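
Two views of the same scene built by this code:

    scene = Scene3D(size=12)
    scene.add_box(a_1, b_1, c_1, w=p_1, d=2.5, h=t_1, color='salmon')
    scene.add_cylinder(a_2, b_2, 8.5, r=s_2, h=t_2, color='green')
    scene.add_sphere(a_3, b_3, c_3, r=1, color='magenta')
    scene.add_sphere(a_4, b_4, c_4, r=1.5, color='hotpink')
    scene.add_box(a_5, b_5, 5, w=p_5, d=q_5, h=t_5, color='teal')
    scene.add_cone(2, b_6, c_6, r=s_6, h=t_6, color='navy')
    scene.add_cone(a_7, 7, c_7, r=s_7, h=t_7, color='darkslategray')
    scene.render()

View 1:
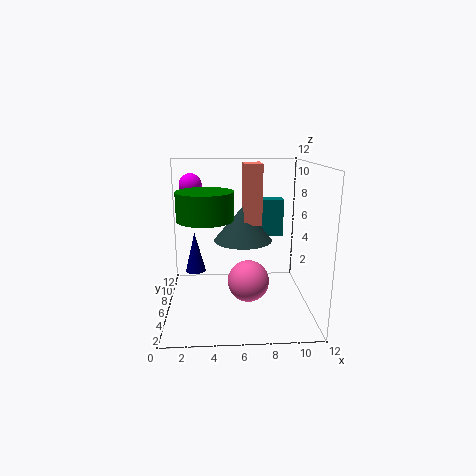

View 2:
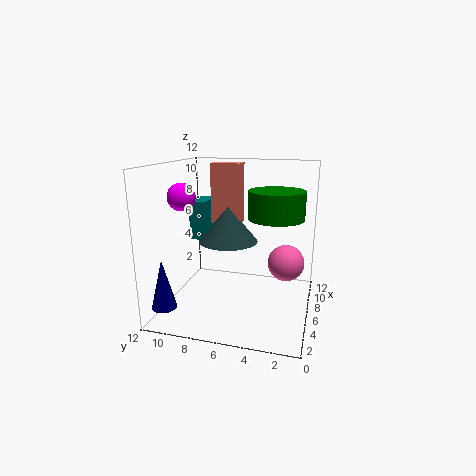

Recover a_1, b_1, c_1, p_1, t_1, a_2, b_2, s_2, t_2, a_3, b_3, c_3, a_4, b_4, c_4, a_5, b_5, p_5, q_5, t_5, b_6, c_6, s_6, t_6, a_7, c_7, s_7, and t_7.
a_1 = 6.5; b_1 = 6; c_1 = 7; p_1 = 1.5; t_1 = 5; a_2 = 3.5; b_2 = 2.5; s_2 = 2; t_2 = 2; a_3 = 2; b_3 = 9; c_3 = 10; a_4 = 6.5; b_4 = 2; c_4 = 4; a_5 = 7.5; b_5 = 9.5; p_5 = 3; q_5 = 1.5; t_5 = 3.5; b_6 = 11; c_6 = 1; s_6 = 1; t_6 = 4; a_7 = 6.5; c_7 = 5.5; s_7 = 2.5; t_7 = 3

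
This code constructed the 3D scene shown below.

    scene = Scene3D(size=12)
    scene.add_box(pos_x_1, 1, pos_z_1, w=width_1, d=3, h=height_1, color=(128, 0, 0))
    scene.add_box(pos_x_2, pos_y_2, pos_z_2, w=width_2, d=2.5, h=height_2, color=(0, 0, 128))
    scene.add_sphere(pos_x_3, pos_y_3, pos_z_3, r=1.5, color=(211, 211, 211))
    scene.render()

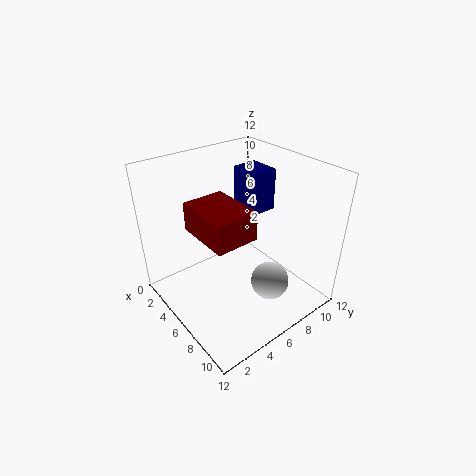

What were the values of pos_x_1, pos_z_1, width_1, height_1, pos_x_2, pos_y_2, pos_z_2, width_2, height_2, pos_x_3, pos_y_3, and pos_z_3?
pos_x_1 = 6.5, pos_z_1 = 9, width_1 = 4, height_1 = 2, pos_x_2 = 1, pos_y_2 = 9.5, pos_z_2 = 6, width_2 = 3, height_2 = 4, pos_x_3 = 9.5, pos_y_3 = 6.5, pos_z_3 = 3.5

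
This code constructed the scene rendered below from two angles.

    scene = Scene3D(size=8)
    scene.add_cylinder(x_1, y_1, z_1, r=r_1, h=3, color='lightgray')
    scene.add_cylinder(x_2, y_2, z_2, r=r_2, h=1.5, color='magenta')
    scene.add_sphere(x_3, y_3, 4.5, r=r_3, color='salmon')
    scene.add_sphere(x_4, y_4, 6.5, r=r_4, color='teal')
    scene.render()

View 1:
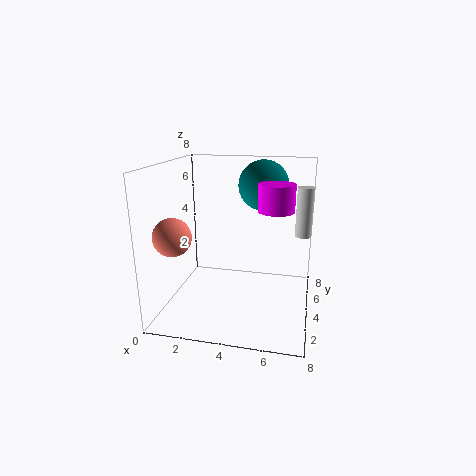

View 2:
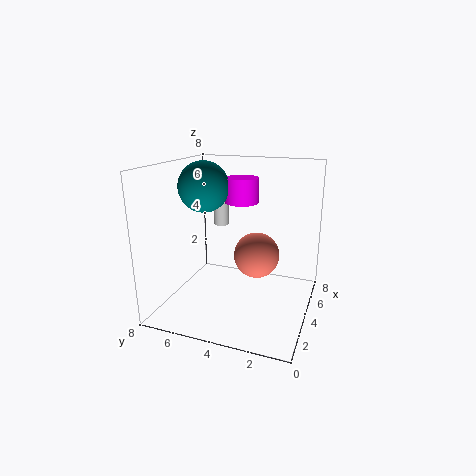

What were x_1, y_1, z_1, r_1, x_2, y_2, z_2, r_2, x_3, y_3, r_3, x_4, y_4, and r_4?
x_1 = 7.5, y_1 = 6.5, z_1 = 3.5, r_1 = 0.5, x_2 = 6, y_2 = 4.5, z_2 = 5.5, r_2 = 1, x_3 = 1, y_3 = 2, r_3 = 1, x_4 = 5, y_4 = 6.5, r_4 = 1.5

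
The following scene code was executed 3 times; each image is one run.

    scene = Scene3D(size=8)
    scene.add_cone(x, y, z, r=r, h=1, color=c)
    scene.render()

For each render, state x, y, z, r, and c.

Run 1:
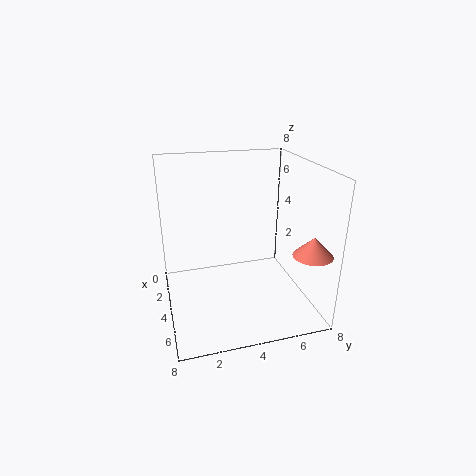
x = 7; y = 7; z = 4; r = 1; c = 'salmon'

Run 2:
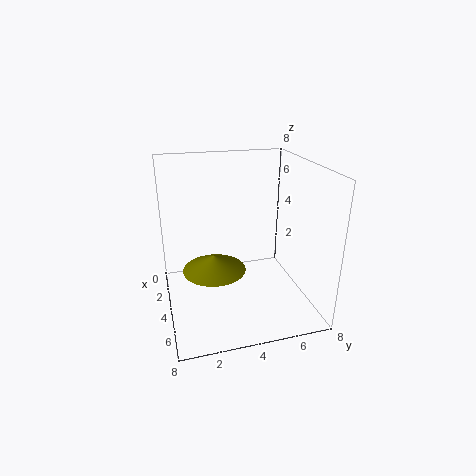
x = 2; y = 3; z = 1; r = 2; c = 'olive'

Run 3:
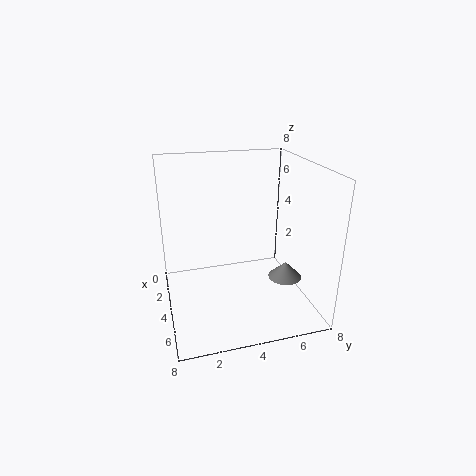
x = 4; y = 7; z = 1; r = 1; c = 'gray'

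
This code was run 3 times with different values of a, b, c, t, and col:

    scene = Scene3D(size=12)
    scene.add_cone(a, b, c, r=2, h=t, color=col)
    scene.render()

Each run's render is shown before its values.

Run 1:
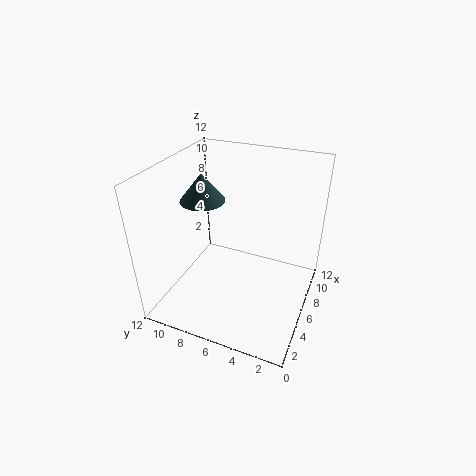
a = 7.5, b = 10, c = 8, t = 2.5, col = 'darkslategray'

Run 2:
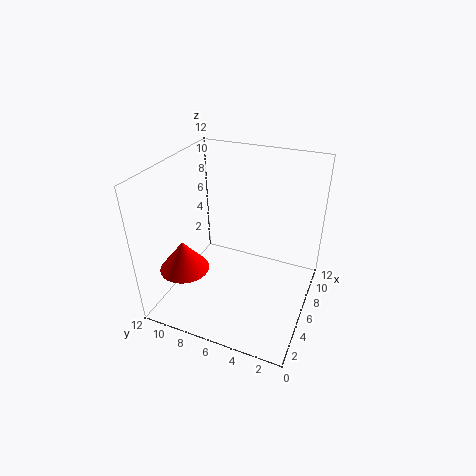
a = 3, b = 9.5, c = 4, t = 2.5, col = 'red'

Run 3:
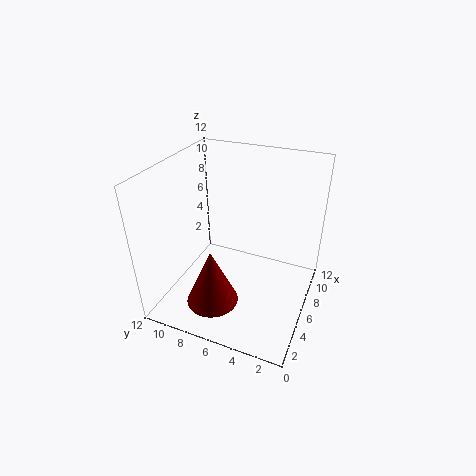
a = 2, b = 6.5, c = 2.5, t = 4.5, col = 'maroon'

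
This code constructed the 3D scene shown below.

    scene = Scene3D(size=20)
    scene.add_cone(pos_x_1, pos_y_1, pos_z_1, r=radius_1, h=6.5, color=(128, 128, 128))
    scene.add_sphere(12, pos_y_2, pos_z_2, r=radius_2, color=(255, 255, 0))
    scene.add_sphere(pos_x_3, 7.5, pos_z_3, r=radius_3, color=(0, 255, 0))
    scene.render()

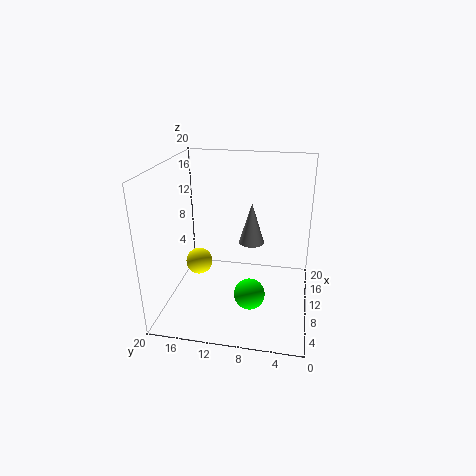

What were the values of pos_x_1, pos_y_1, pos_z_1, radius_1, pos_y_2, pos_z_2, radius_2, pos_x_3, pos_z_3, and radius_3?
pos_x_1 = 16; pos_y_1 = 9; pos_z_1 = 6.5; radius_1 = 2; pos_y_2 = 16.5; pos_z_2 = 4.5; radius_2 = 2; pos_x_3 = 5; pos_z_3 = 4.5; radius_3 = 2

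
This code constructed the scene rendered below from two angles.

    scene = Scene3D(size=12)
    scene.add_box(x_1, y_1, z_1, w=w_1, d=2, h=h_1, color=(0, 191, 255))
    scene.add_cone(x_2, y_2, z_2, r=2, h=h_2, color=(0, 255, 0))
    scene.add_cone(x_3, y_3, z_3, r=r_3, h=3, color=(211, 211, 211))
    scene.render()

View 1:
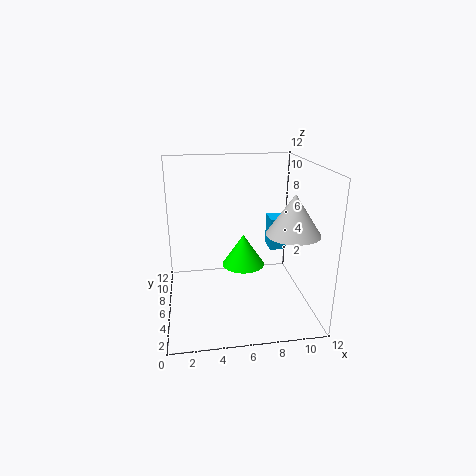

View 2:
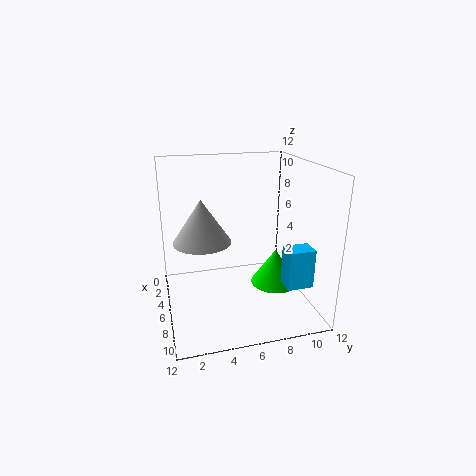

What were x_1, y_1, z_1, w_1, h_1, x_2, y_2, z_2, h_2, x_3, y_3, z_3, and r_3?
x_1 = 9.5; y_1 = 8.5; z_1 = 3.5; w_1 = 1.5; h_1 = 3; x_2 = 7; y_2 = 9; z_2 = 2; h_2 = 3; x_3 = 9.5; y_3 = 2.5; z_3 = 7.5; r_3 = 2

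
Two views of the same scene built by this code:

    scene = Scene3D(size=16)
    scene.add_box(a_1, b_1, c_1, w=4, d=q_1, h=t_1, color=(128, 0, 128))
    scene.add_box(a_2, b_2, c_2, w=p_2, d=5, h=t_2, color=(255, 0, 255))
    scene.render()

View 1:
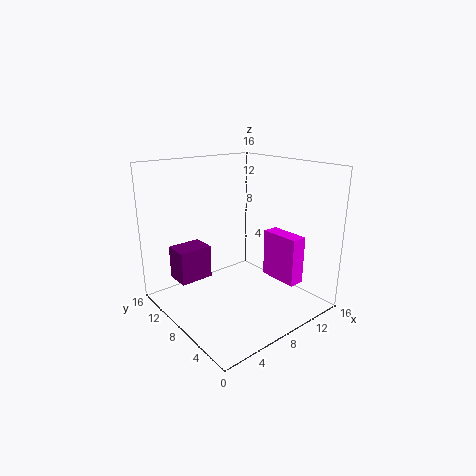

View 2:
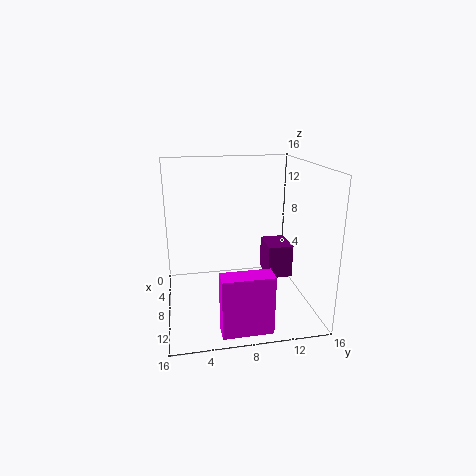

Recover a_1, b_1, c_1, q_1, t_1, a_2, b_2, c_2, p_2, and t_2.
a_1 = 3
b_1 = 12
c_1 = 2
q_1 = 3
t_1 = 4
a_2 = 14
b_2 = 5
c_2 = 1
p_2 = 2
t_2 = 6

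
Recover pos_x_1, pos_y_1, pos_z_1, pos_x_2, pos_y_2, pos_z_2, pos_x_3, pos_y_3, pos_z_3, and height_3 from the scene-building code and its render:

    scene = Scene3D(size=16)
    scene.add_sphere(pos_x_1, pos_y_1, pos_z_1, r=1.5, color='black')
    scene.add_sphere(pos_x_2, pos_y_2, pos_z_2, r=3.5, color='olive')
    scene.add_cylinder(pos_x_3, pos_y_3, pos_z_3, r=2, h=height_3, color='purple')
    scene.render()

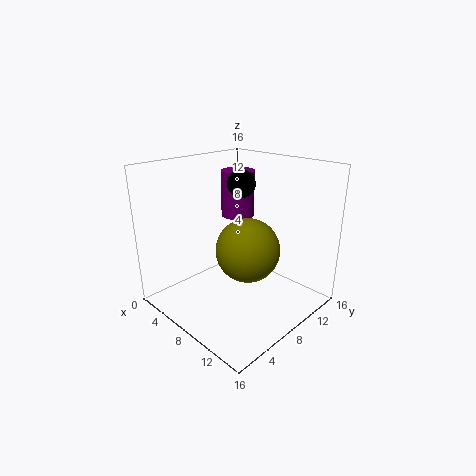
pos_x_1 = 8; pos_y_1 = 8.5; pos_z_1 = 14; pos_x_2 = 9.5; pos_y_2 = 8; pos_z_2 = 7; pos_x_3 = 4.5; pos_y_3 = 11.5; pos_z_3 = 9; height_3 = 5.5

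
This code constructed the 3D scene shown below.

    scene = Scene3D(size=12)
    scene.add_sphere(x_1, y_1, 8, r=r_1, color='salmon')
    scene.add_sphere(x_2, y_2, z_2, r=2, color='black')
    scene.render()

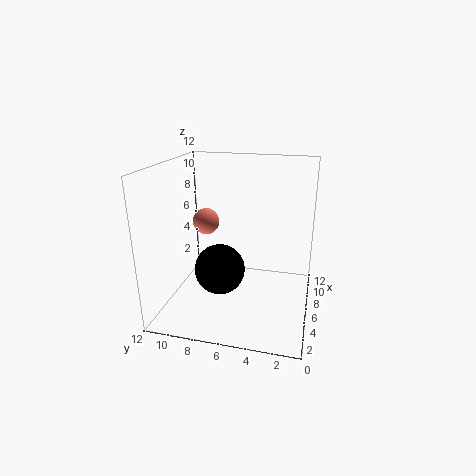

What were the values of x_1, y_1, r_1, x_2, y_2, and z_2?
x_1 = 4
y_1 = 8
r_1 = 1
x_2 = 4
y_2 = 7
z_2 = 4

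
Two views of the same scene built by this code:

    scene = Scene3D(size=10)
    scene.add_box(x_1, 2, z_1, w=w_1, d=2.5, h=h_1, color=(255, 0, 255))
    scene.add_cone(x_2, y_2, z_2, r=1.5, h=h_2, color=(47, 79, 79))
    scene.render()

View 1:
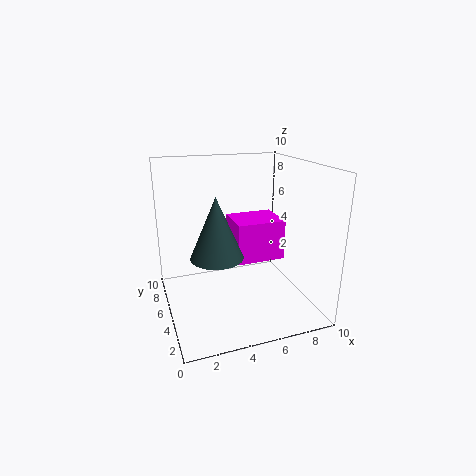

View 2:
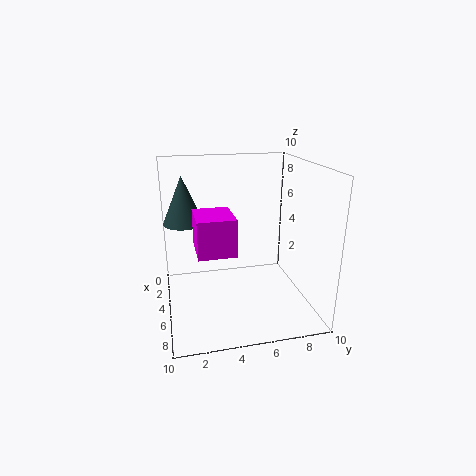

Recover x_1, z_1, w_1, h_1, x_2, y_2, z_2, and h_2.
x_1 = 4
z_1 = 4.5
w_1 = 3
h_1 = 2.5
x_2 = 2.5
y_2 = 1.5
z_2 = 5.5
h_2 = 3.5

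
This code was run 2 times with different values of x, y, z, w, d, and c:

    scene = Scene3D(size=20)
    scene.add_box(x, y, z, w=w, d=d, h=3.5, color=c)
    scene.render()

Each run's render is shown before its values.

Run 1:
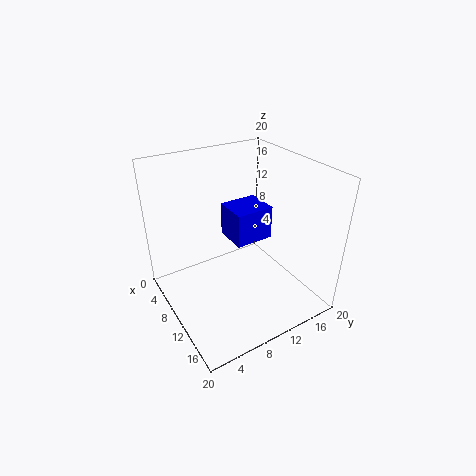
x = 15.5; y = 4.5; z = 15.5; w = 3.5; d = 4; c = 'blue'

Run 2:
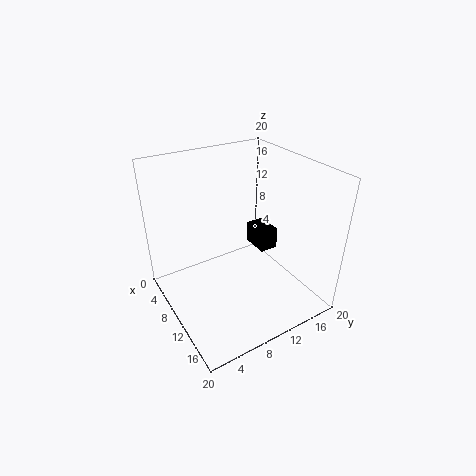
x = 2.5; y = 16.5; z = 3.5; w = 4.5; d = 3; c = 'black'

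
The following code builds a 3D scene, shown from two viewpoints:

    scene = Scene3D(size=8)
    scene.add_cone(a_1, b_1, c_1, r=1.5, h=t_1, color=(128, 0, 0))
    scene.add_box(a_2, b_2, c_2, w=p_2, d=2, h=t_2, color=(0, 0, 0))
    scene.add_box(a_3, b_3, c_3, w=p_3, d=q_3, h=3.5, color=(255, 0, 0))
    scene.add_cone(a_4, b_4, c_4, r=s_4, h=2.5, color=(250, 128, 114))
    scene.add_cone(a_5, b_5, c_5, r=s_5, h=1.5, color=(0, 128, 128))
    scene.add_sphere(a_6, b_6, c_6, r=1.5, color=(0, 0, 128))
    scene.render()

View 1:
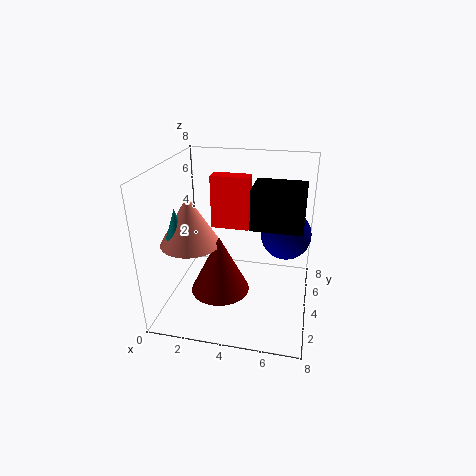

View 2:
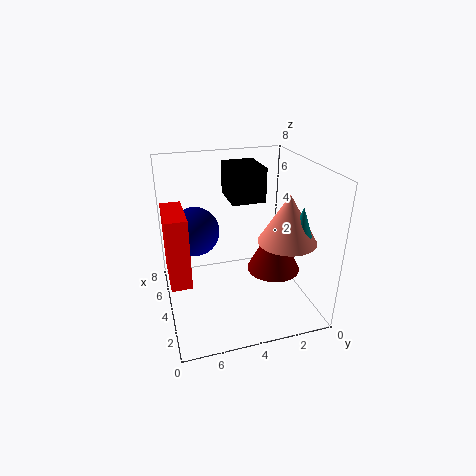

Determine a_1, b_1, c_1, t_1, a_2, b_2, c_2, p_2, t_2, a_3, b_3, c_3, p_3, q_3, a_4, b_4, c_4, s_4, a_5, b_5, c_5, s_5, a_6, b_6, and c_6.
a_1 = 3.5; b_1 = 2; c_1 = 2; t_1 = 3; a_2 = 5; b_2 = 2; c_2 = 5.5; p_2 = 2.5; t_2 = 2; a_3 = 1.5; b_3 = 7; c_3 = 3; p_3 = 2.5; q_3 = 1; a_4 = 2; b_4 = 2; c_4 = 4.5; s_4 = 1.5; a_5 = 1.5; b_5 = 1.5; c_5 = 5; s_5 = 0.5; a_6 = 6.5; b_6 = 6; c_6 = 3.5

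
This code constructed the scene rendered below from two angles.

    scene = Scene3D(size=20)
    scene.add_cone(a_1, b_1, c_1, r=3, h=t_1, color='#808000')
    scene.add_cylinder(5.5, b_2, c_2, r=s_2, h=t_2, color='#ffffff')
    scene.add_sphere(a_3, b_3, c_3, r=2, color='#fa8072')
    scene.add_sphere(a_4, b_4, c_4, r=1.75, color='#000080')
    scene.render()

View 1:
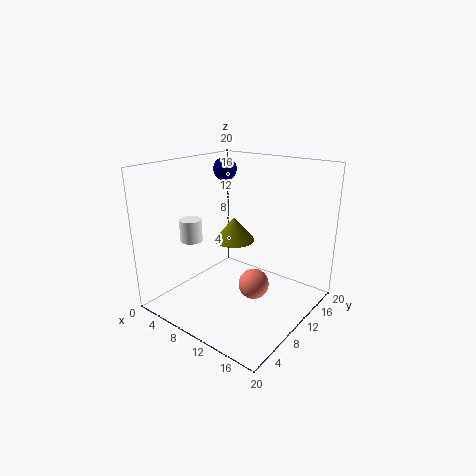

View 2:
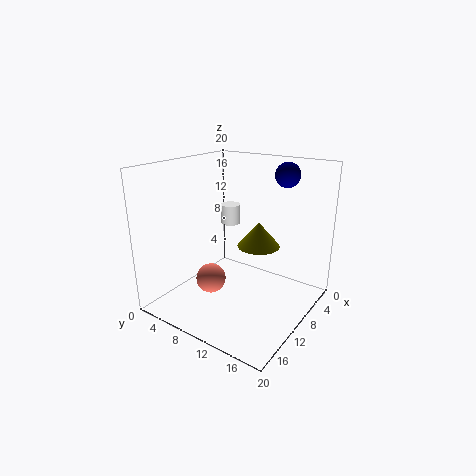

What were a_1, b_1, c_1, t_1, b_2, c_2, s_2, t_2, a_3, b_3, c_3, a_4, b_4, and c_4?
a_1 = 7.75, b_1 = 12, c_1 = 8.5, t_1 = 3.5, b_2 = 5.5, c_2 = 10, s_2 = 1.5, t_2 = 3, a_3 = 14, b_3 = 8.25, c_3 = 5, a_4 = 4.25, b_4 = 14.25, c_4 = 18.25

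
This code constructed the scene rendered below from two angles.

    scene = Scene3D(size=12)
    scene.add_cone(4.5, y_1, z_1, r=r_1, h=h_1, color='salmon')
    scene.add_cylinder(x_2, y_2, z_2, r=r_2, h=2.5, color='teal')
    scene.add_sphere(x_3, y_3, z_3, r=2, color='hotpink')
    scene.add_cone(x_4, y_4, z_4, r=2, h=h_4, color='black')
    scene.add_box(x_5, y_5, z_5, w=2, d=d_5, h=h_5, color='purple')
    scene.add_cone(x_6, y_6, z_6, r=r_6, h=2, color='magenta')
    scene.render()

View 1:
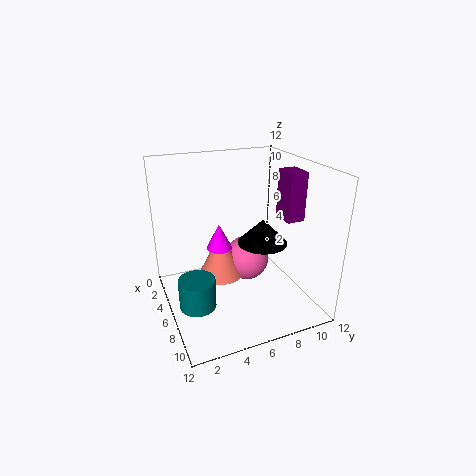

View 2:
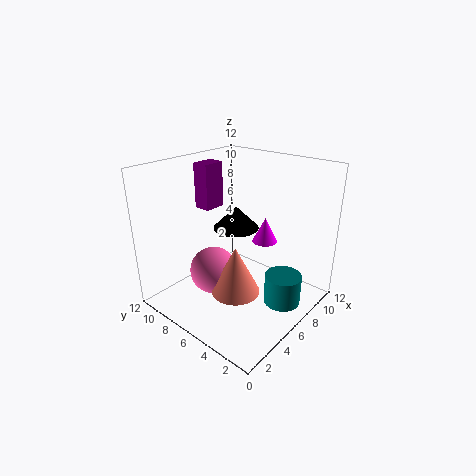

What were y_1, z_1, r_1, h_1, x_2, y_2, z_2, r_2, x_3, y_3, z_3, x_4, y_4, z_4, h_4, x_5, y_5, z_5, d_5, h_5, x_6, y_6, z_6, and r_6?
y_1 = 5, z_1 = 2, r_1 = 2, h_1 = 4, x_2 = 7, y_2 = 2, z_2 = 1, r_2 = 1.5, x_3 = 4.5, y_3 = 7.5, z_3 = 3, x_4 = 7.5, y_4 = 7.5, z_4 = 6, h_4 = 2, x_5 = 6, y_5 = 9.5, z_5 = 7.5, d_5 = 1.5, h_5 = 4, x_6 = 7, y_6 = 4, z_6 = 6, r_6 = 1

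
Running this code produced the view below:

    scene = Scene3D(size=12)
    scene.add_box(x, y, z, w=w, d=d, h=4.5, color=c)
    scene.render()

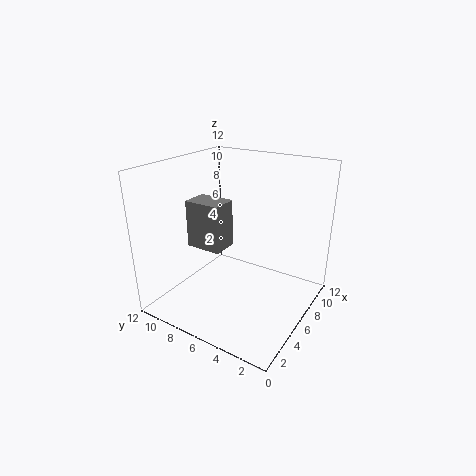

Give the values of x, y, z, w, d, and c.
x = 6.5, y = 8.5, z = 3.5, w = 2.5, d = 3.5, c = 'gray'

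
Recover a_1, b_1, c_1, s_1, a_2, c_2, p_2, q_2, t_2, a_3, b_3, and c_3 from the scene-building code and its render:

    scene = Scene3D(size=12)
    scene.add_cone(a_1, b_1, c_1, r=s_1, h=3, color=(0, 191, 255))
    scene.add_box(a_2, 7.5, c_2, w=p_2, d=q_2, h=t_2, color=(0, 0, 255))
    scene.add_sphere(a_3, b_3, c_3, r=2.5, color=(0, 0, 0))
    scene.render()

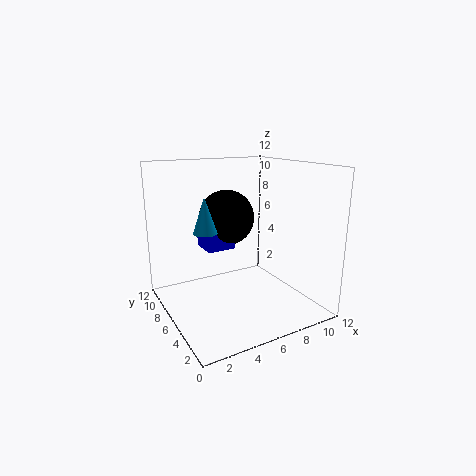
a_1 = 3.5, b_1 = 7, c_1 = 6.5, s_1 = 1, a_2 = 4, c_2 = 4.5, p_2 = 2.5, q_2 = 2.5, t_2 = 2, a_3 = 6.5, b_3 = 9, c_3 = 7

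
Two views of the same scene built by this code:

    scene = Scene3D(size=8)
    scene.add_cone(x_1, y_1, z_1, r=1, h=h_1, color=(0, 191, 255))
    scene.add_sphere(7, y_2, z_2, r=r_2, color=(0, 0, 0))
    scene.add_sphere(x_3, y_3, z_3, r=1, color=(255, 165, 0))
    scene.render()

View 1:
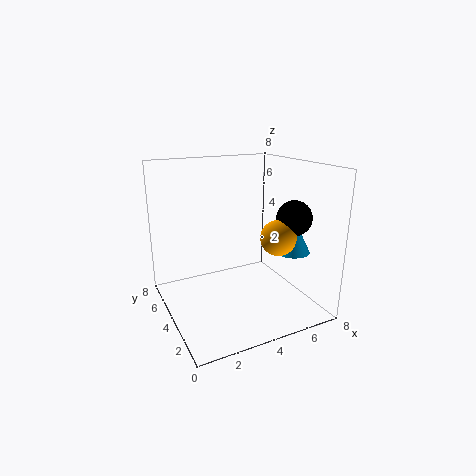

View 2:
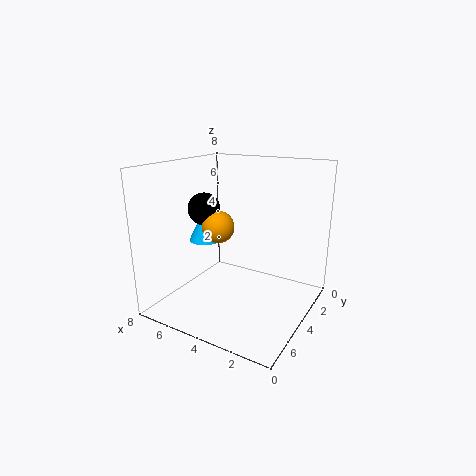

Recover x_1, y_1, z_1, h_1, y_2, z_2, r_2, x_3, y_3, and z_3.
x_1 = 7; y_1 = 3; z_1 = 3; h_1 = 2; y_2 = 3; z_2 = 5; r_2 = 1; x_3 = 6; y_3 = 3; z_3 = 4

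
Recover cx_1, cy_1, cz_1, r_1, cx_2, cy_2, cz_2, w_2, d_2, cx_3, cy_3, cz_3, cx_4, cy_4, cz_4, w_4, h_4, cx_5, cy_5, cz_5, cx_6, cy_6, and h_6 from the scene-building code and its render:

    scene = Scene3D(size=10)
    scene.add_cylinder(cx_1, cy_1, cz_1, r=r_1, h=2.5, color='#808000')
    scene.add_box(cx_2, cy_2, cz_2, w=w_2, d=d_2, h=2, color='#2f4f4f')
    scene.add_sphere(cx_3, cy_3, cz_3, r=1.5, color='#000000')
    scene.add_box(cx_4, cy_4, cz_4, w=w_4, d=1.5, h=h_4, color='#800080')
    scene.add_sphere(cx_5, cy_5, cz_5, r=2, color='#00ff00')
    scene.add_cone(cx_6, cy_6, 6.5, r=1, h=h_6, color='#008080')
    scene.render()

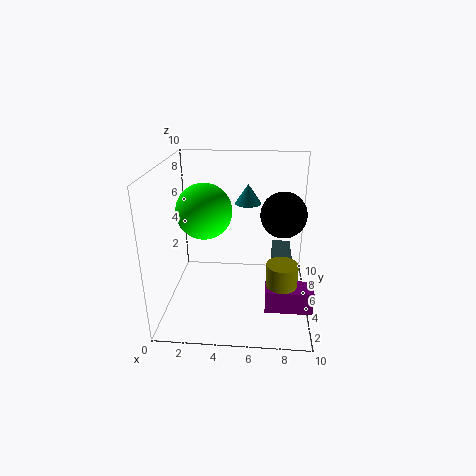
cx_1 = 8; cy_1 = 2.5; cz_1 = 2; r_1 = 1; cx_2 = 7.5; cy_2 = 7; cz_2 = 0.5; w_2 = 1.5; d_2 = 3; cx_3 = 8; cy_3 = 4.5; cz_3 = 7; cx_4 = 7; cy_4 = 1.5; cz_4 = 1.5; w_4 = 3; h_4 = 1.5; cx_5 = 2.5; cy_5 = 6; cz_5 = 6.5; cx_6 = 5.5; cy_6 = 8; h_6 = 1.5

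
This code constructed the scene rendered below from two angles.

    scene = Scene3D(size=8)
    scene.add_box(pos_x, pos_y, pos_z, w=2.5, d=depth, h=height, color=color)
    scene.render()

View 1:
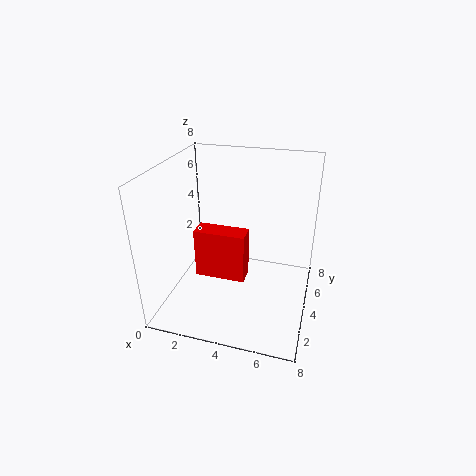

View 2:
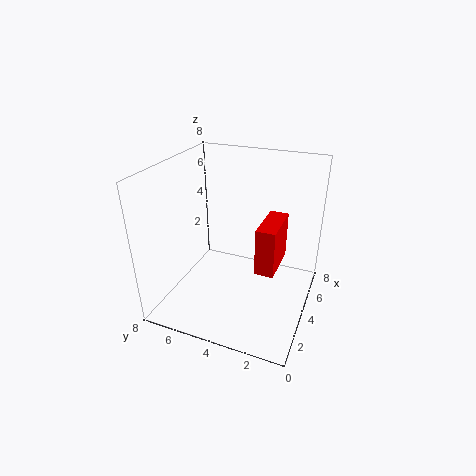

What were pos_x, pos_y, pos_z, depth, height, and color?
pos_x = 2.5
pos_y = 1.5
pos_z = 3
depth = 1
height = 2.5
color = 'red'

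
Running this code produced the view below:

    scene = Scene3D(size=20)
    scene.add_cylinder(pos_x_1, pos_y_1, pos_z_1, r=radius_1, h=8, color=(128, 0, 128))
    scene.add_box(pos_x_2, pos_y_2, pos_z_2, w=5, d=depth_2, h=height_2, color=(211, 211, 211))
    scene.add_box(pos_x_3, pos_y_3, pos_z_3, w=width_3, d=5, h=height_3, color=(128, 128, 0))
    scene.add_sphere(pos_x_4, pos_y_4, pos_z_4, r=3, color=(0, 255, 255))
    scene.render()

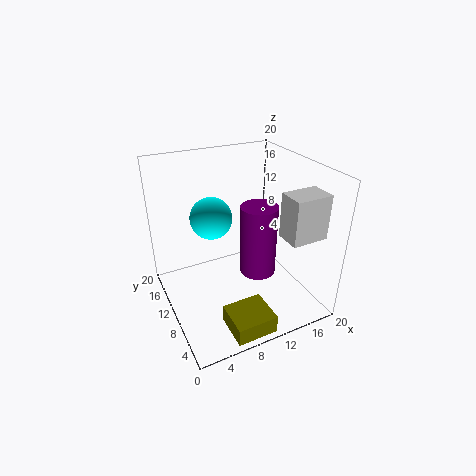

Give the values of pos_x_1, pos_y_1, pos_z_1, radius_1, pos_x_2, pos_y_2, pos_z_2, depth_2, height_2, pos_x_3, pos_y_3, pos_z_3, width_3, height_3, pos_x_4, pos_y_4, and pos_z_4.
pos_x_1 = 8.5
pos_y_1 = 2
pos_z_1 = 10.5
radius_1 = 2
pos_x_2 = 14
pos_y_2 = 2.5
pos_z_2 = 11.5
depth_2 = 3.5
height_2 = 6
pos_x_3 = 5.5
pos_y_3 = 0.5
pos_z_3 = 0.5
width_3 = 5.5
height_3 = 2.5
pos_x_4 = 7.5
pos_y_4 = 13.5
pos_z_4 = 12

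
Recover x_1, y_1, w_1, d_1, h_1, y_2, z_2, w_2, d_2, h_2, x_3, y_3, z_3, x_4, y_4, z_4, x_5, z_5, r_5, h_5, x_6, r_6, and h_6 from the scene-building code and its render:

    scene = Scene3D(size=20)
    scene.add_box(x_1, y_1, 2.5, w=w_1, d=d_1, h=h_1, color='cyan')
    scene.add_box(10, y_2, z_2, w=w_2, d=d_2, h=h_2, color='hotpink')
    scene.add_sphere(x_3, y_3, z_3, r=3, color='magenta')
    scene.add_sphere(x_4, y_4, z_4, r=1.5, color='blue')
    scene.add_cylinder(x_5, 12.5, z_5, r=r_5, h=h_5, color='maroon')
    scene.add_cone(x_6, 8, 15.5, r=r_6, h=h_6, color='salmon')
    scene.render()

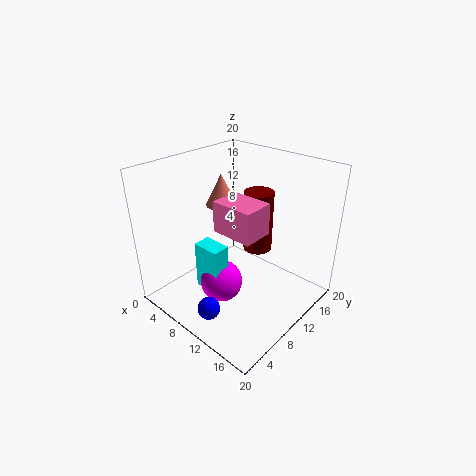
x_1 = 6
y_1 = 5.5
w_1 = 4
d_1 = 2.5
h_1 = 7
y_2 = 5.5
z_2 = 13
w_2 = 5.5
d_2 = 4
h_2 = 4
x_3 = 9
y_3 = 7.5
z_3 = 3.5
x_4 = 11
y_4 = 3
z_4 = 2.5
x_5 = 11.5
z_5 = 8
r_5 = 2
h_5 = 8.5
x_6 = 9
r_6 = 2
h_6 = 4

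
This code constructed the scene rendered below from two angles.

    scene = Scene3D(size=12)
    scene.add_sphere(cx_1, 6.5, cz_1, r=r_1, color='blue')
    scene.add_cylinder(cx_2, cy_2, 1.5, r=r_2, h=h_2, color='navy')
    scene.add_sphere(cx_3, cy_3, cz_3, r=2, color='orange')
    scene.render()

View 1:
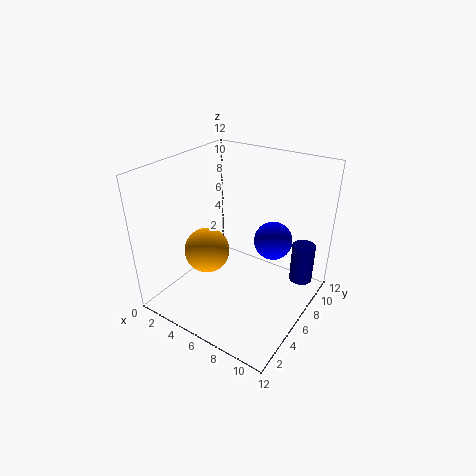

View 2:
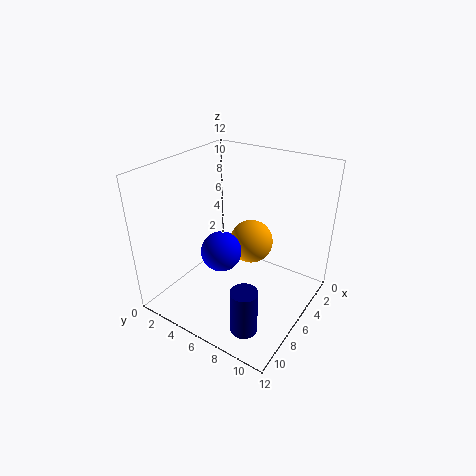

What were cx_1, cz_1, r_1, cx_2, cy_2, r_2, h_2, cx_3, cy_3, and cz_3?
cx_1 = 9, cz_1 = 6.5, r_1 = 1.5, cx_2 = 10.5, cy_2 = 9.5, r_2 = 1, h_2 = 3.5, cx_3 = 3, cy_3 = 5.5, cz_3 = 4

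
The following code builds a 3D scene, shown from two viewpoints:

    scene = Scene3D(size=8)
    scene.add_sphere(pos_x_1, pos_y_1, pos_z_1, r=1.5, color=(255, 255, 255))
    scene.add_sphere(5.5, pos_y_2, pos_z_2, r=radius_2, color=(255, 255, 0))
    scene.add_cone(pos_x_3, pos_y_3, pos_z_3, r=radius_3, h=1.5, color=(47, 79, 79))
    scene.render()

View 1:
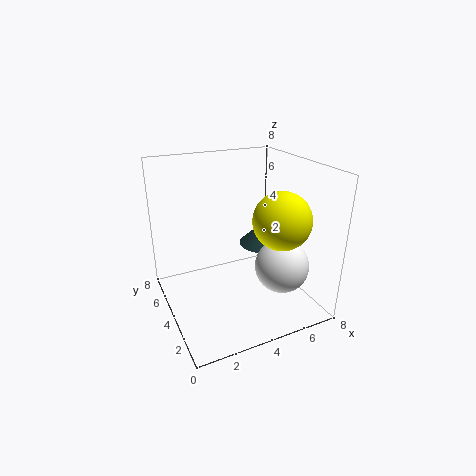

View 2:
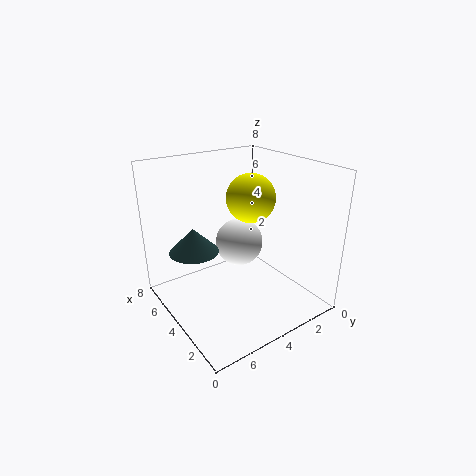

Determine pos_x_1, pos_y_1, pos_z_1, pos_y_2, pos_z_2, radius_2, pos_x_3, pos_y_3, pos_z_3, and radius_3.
pos_x_1 = 6, pos_y_1 = 2.5, pos_z_1 = 2.5, pos_y_2 = 2, pos_z_2 = 5.5, radius_2 = 1.5, pos_x_3 = 6.5, pos_y_3 = 5.5, pos_z_3 = 2.5, radius_3 = 1.5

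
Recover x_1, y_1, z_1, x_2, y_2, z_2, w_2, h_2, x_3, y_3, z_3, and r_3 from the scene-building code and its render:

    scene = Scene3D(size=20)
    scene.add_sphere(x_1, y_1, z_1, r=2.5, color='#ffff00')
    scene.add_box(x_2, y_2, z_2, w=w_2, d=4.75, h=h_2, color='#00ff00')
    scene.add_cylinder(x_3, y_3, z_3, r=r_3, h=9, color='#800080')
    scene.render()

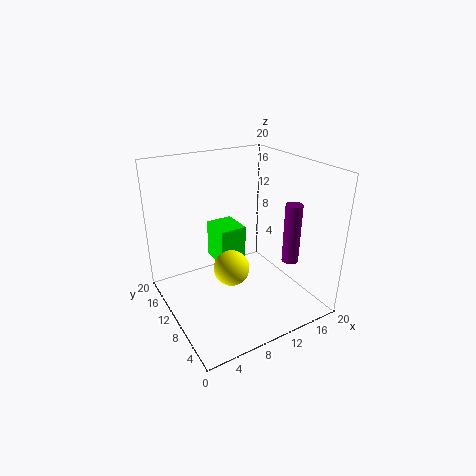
x_1 = 8.5
y_1 = 9.25
z_1 = 6
x_2 = 8.5
y_2 = 12
z_2 = 4.75
w_2 = 4
h_2 = 5.5
x_3 = 18
y_3 = 8
z_3 = 5
r_3 = 1.25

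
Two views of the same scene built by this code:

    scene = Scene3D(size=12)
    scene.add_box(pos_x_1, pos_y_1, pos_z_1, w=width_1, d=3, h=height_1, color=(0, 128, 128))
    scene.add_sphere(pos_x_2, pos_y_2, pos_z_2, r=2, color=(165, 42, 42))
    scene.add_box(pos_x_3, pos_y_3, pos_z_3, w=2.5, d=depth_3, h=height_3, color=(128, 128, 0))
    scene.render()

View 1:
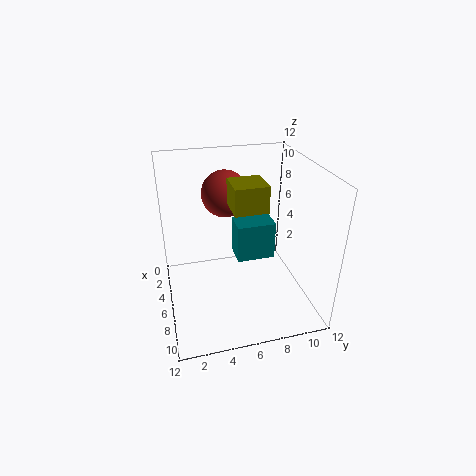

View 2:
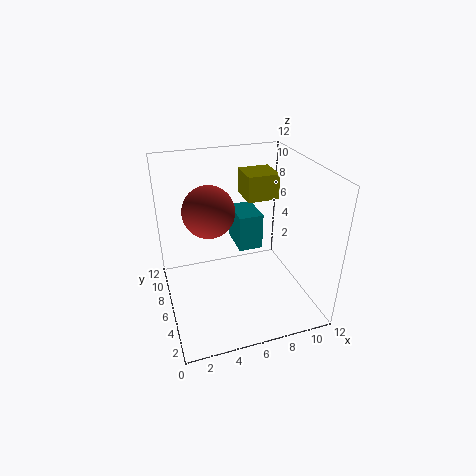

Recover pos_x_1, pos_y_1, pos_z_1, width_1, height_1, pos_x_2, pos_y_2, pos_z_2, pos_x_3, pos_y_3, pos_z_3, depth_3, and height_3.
pos_x_1 = 6
pos_y_1 = 5.5
pos_z_1 = 5
width_1 = 2
height_1 = 3
pos_x_2 = 3.5
pos_y_2 = 5.5
pos_z_2 = 9
pos_x_3 = 6.5
pos_y_3 = 5
pos_z_3 = 9.5
depth_3 = 2.5
height_3 = 2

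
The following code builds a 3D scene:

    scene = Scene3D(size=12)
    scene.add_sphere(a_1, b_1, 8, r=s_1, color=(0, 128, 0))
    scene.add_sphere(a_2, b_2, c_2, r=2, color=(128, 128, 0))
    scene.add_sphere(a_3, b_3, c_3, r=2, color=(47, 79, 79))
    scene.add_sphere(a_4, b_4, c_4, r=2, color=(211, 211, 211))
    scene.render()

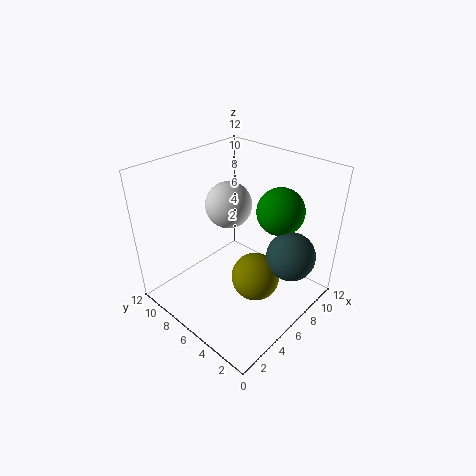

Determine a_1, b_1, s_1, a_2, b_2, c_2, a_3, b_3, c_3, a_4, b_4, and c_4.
a_1 = 9
b_1 = 4
s_1 = 2
a_2 = 6
b_2 = 4
c_2 = 3
a_3 = 8
b_3 = 2
c_3 = 5
a_4 = 7
b_4 = 8
c_4 = 8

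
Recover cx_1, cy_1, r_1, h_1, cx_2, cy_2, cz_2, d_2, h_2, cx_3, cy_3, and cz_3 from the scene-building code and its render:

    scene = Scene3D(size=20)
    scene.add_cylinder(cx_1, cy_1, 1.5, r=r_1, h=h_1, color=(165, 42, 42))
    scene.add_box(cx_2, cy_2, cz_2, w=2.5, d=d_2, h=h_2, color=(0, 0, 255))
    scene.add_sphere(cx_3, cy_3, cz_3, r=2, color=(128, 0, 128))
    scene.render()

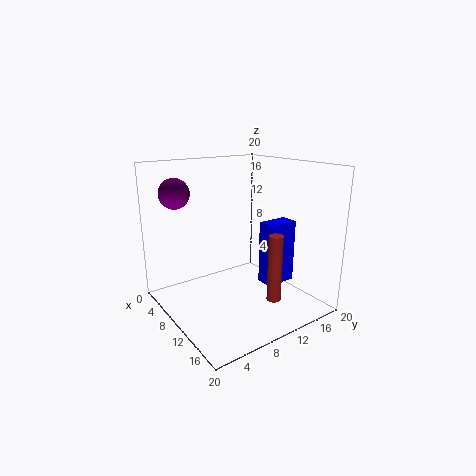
cx_1 = 14.5
cy_1 = 13
r_1 = 1
h_1 = 9.5
cx_2 = 11
cy_2 = 13
cz_2 = 3
d_2 = 4.5
h_2 = 9
cx_3 = 6.5
cy_3 = 2.5
cz_3 = 16.5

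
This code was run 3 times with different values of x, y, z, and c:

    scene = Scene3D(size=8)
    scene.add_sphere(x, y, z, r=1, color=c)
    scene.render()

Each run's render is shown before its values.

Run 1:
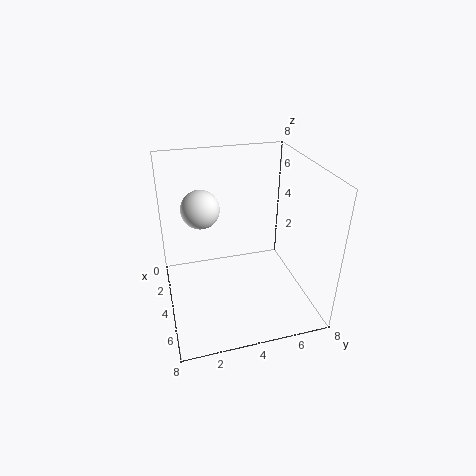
x = 4; y = 2; z = 6; c = 'white'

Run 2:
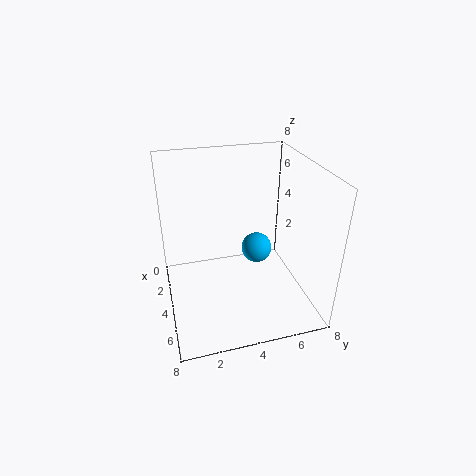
x = 1.5; y = 6; z = 1.5; c = 'deepskyblue'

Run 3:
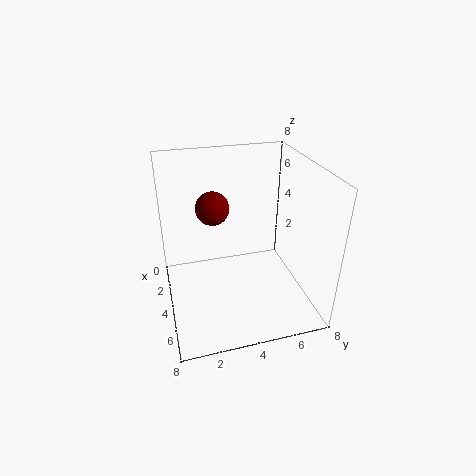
x = 2; y = 3; z = 5; c = 'maroon'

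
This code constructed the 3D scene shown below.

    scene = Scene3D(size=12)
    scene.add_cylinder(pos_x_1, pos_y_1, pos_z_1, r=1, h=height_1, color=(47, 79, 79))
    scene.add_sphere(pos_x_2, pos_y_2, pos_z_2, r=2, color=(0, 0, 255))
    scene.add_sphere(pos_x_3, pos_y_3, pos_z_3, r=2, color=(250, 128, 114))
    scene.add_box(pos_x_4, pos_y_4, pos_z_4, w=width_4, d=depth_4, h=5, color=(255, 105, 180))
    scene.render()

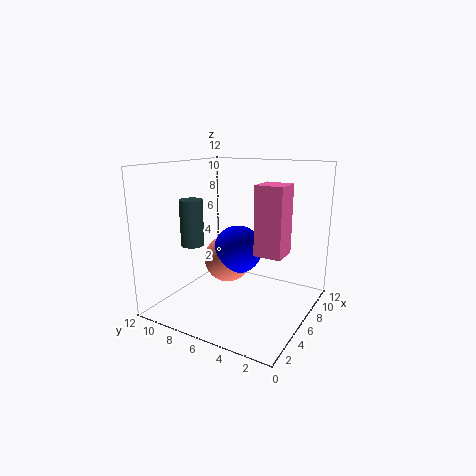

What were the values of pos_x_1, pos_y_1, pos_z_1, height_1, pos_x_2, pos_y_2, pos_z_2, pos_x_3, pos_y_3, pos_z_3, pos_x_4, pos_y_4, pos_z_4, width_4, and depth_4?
pos_x_1 = 5, pos_y_1 = 10, pos_z_1 = 5, height_1 = 4, pos_x_2 = 6, pos_y_2 = 6, pos_z_2 = 5, pos_x_3 = 6, pos_y_3 = 7, pos_z_3 = 4, pos_x_4 = 3, pos_y_4 = 1, pos_z_4 = 6, width_4 = 2, depth_4 = 2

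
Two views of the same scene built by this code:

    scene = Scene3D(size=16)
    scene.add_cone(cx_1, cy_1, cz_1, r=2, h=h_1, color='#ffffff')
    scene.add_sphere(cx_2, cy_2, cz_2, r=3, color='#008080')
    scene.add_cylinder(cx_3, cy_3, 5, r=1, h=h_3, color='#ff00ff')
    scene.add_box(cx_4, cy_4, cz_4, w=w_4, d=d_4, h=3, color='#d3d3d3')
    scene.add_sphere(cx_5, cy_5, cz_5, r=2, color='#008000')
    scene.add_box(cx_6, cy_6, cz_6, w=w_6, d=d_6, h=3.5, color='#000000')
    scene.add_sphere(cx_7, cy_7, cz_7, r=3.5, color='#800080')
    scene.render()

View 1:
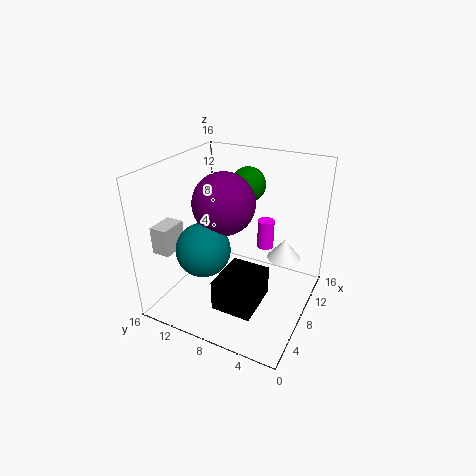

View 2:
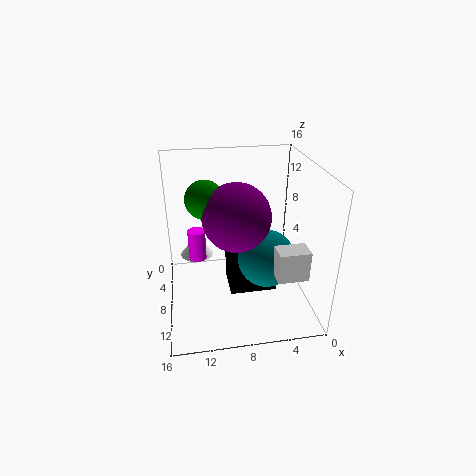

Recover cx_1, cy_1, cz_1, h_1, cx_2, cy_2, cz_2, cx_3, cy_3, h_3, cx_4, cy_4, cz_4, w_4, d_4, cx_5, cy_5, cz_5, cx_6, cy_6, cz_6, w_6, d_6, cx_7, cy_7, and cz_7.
cx_1 = 12.5, cy_1 = 4, cz_1 = 4, h_1 = 2.5, cx_2 = 5.5, cy_2 = 11, cz_2 = 7, cx_3 = 12.5, cy_3 = 6.5, h_3 = 3.5, cx_4 = 2.5, cy_4 = 13.5, cz_4 = 7, w_4 = 3, d_4 = 2, cx_5 = 11.5, cy_5 = 8.5, cz_5 = 13, cx_6 = 3.5, cy_6 = 4.5, cz_6 = 1, w_6 = 5.5, d_6 = 4.5, cx_7 = 8.5, cy_7 = 10, cz_7 = 11.5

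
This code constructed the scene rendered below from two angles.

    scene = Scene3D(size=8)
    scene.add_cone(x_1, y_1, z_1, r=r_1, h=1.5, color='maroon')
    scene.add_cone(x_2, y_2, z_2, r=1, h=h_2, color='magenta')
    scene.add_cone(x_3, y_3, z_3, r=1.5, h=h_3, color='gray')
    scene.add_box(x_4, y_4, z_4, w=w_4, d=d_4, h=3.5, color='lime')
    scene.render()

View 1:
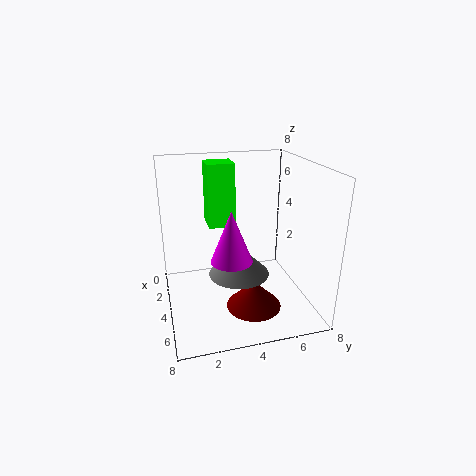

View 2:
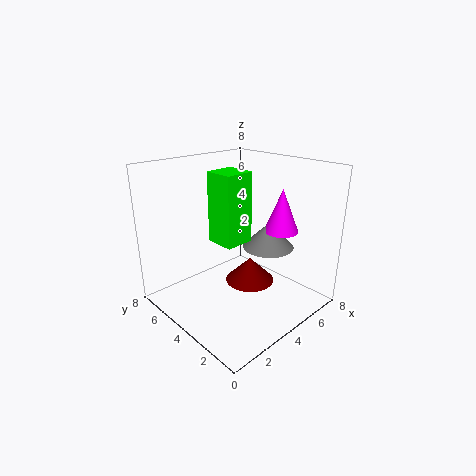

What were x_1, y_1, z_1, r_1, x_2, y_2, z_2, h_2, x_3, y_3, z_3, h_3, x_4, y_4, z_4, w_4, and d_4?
x_1 = 5.5; y_1 = 4.5; z_1 = 0.5; r_1 = 1.5; x_2 = 6.5; y_2 = 3; z_2 = 4; h_2 = 2.5; x_3 = 6; y_3 = 3.5; z_3 = 3; h_3 = 1.5; x_4 = 2; y_4 = 2.5; z_4 = 4.5; w_4 = 1.5; d_4 = 1.5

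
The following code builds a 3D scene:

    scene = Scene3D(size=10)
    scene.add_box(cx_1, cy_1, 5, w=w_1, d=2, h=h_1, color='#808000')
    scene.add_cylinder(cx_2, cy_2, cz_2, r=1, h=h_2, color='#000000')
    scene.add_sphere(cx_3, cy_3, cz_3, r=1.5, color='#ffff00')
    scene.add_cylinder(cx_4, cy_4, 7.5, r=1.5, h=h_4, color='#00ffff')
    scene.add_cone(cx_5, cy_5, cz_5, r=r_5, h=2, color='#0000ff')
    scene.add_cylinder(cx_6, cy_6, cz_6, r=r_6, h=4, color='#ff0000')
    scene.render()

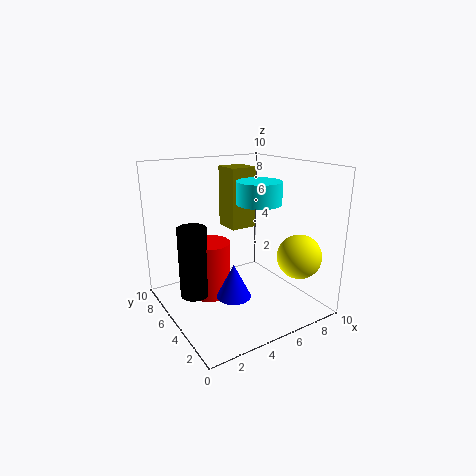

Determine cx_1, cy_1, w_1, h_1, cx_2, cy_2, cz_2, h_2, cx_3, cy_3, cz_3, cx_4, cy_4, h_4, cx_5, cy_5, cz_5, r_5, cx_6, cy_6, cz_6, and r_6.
cx_1 = 5.5
cy_1 = 6.5
w_1 = 2
h_1 = 4.5
cx_2 = 2
cy_2 = 6
cz_2 = 1
h_2 = 5
cx_3 = 8
cy_3 = 2
cz_3 = 4
cx_4 = 6
cy_4 = 4
h_4 = 1.5
cx_5 = 2.5
cy_5 = 1.5
cz_5 = 3
r_5 = 1
cx_6 = 3.5
cy_6 = 6.5
cz_6 = 0.5
r_6 = 1.5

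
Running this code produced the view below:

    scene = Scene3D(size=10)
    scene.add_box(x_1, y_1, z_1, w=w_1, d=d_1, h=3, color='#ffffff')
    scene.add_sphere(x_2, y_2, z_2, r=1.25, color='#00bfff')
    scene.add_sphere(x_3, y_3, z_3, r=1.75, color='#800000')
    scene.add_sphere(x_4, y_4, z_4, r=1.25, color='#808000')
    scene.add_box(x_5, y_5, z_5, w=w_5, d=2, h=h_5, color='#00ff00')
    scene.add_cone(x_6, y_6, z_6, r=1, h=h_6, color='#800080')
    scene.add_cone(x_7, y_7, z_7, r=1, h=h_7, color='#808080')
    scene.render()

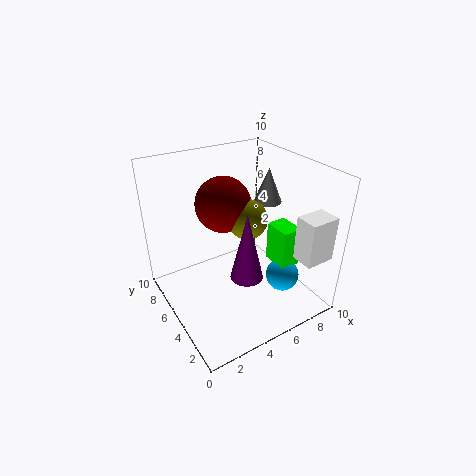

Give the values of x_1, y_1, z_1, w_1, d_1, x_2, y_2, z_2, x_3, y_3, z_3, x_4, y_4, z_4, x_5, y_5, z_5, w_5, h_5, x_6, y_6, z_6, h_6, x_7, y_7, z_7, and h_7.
x_1 = 7.25
y_1 = 0.25
z_1 = 4.5
w_1 = 2
d_1 = 1.5
x_2 = 8.25
y_2 = 3.75
z_2 = 1.25
x_3 = 3.75
y_3 = 4.75
z_3 = 8
x_4 = 4.75
y_4 = 3.5
z_4 = 7.25
x_5 = 7.75
y_5 = 3.25
z_5 = 2.25
w_5 = 1.5
h_5 = 3
x_6 = 3.75
y_6 = 2
z_6 = 4.25
h_6 = 4.25
x_7 = 8
y_7 = 5.75
z_7 = 6.75
h_7 = 2.5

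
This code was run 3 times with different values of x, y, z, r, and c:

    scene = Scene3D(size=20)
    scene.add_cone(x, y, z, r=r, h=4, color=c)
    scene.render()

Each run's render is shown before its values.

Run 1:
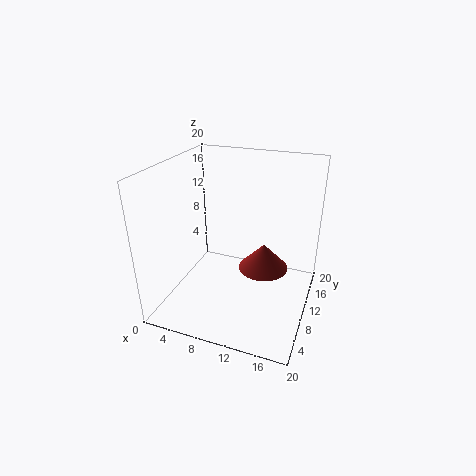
x = 12.75, y = 13.75, z = 3.5, r = 3.75, c = 'brown'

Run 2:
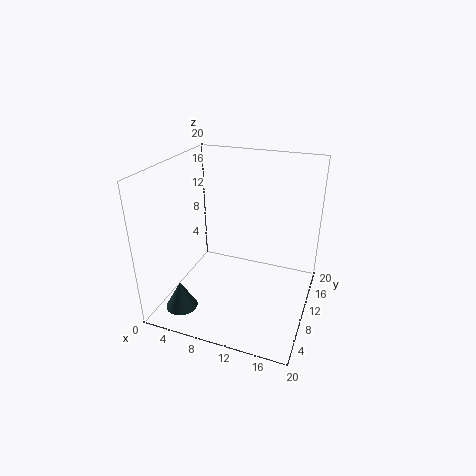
x = 3.25, y = 4.75, z = 0.25, r = 2.25, c = 'darkslategray'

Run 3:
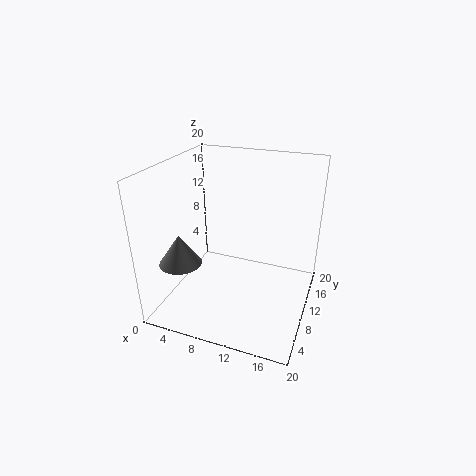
x = 4.25, y = 4, z = 8.25, r = 2.75, c = 'gray'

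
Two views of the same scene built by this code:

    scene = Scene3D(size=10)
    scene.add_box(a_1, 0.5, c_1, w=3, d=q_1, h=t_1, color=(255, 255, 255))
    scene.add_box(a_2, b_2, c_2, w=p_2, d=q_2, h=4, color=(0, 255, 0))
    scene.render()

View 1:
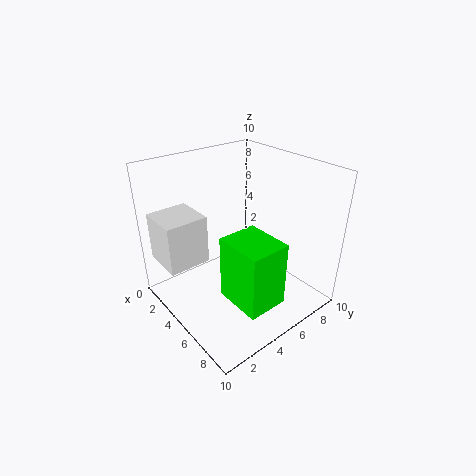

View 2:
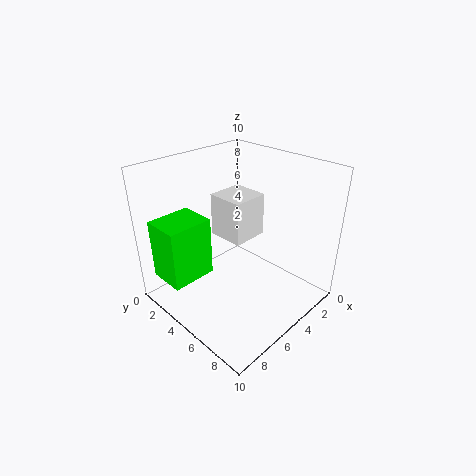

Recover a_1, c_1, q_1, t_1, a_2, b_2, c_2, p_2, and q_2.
a_1 = 0.5; c_1 = 3; q_1 = 3; t_1 = 3.5; a_2 = 7; b_2 = 2; c_2 = 3; p_2 = 3; q_2 = 2.5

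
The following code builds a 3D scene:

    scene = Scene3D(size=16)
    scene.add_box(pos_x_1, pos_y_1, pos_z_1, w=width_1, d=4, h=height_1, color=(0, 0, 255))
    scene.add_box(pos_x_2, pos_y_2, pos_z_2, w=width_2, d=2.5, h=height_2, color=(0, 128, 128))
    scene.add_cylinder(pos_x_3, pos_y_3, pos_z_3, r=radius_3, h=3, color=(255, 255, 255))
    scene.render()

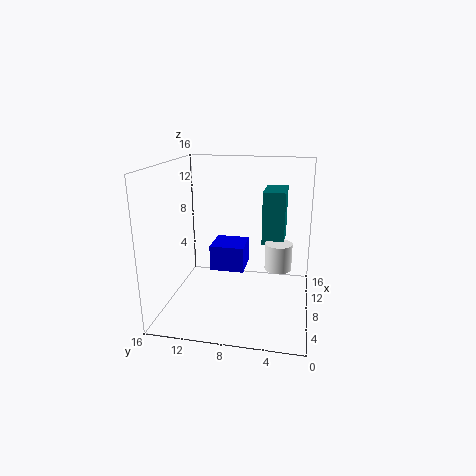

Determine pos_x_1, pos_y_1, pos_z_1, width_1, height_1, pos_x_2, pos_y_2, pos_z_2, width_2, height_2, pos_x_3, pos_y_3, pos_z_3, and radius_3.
pos_x_1 = 8.5
pos_y_1 = 7.5
pos_z_1 = 3.5
width_1 = 4
height_1 = 3
pos_x_2 = 9
pos_y_2 = 3
pos_z_2 = 7
width_2 = 4.5
height_2 = 6
pos_x_3 = 8.5
pos_y_3 = 3.5
pos_z_3 = 4.5
radius_3 = 1.5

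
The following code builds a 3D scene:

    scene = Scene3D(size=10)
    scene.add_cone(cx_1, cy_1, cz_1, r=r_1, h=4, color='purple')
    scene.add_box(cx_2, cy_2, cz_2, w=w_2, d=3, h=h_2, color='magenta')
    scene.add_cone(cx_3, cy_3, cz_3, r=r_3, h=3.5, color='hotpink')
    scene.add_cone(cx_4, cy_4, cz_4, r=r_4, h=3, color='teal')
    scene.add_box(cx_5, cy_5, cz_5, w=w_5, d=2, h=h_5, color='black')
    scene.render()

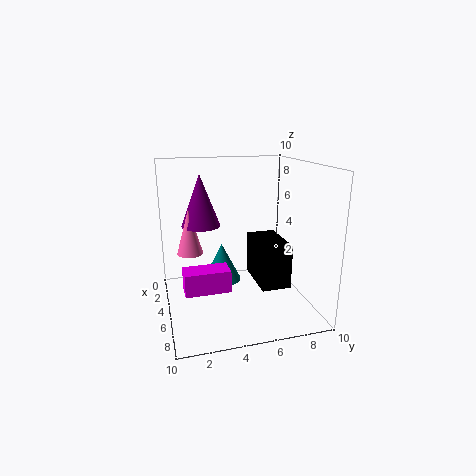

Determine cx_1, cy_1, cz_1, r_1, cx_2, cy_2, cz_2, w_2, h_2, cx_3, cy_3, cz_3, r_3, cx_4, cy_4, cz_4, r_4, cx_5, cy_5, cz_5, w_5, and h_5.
cx_1 = 1.5, cy_1 = 3, cz_1 = 5, r_1 = 1.5, cx_2 = 5.5, cy_2 = 1, cz_2 = 2, w_2 = 1.5, h_2 = 1.5, cx_3 = 2, cy_3 = 2, cz_3 = 3, r_3 = 1, cx_4 = 2, cy_4 = 4.5, cz_4 = 0.5, r_4 = 1.5, cx_5 = 4, cy_5 = 6, cz_5 = 2, w_5 = 3.5, h_5 = 3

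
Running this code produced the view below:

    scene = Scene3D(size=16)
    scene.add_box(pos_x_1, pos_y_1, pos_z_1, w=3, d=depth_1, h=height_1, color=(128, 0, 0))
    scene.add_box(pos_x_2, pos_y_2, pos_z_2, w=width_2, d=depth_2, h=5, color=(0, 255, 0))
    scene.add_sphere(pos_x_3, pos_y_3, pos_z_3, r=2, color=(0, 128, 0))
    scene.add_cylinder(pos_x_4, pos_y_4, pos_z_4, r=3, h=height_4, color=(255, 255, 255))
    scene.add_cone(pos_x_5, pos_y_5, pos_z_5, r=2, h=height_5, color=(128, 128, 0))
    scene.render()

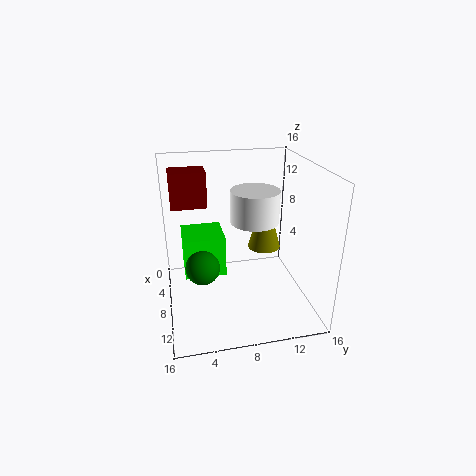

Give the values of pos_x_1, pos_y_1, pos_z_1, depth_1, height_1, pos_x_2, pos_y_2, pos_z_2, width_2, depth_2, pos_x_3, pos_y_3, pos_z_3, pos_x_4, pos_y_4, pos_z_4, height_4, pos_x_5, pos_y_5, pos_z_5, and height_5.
pos_x_1 = 3; pos_y_1 = 1; pos_z_1 = 11; depth_1 = 4; height_1 = 4; pos_x_2 = 1; pos_y_2 = 2; pos_z_2 = 2; width_2 = 5; depth_2 = 5; pos_x_3 = 7; pos_y_3 = 4; pos_z_3 = 4; pos_x_4 = 4; pos_y_4 = 11; pos_z_4 = 8; height_4 = 4; pos_x_5 = 5; pos_y_5 = 12; pos_z_5 = 5; height_5 = 7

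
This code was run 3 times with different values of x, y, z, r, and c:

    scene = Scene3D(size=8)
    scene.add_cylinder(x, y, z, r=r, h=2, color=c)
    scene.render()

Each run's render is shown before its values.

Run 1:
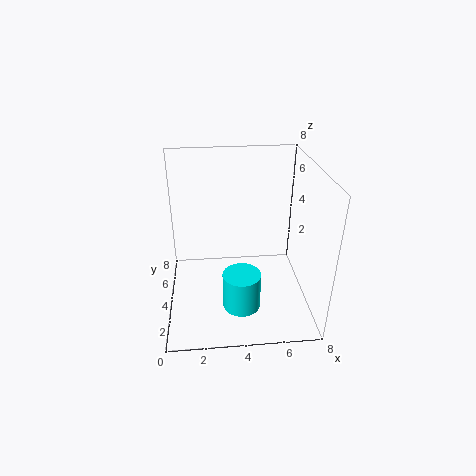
x = 4
y = 2
z = 1
r = 1
c = 'cyan'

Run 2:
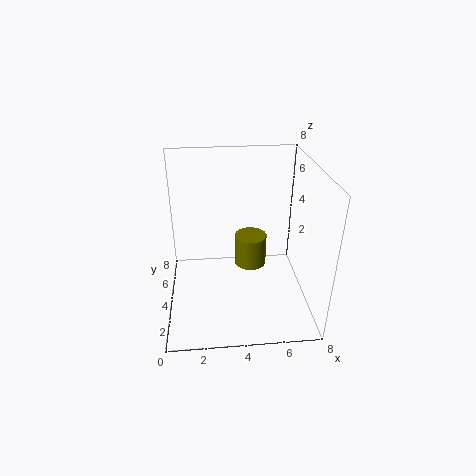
x = 5
y = 6
z = 1
r = 1
c = 'olive'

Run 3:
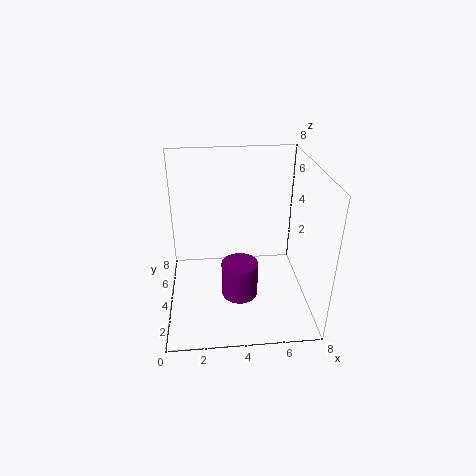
x = 4
y = 3
z = 1
r = 1
c = 'purple'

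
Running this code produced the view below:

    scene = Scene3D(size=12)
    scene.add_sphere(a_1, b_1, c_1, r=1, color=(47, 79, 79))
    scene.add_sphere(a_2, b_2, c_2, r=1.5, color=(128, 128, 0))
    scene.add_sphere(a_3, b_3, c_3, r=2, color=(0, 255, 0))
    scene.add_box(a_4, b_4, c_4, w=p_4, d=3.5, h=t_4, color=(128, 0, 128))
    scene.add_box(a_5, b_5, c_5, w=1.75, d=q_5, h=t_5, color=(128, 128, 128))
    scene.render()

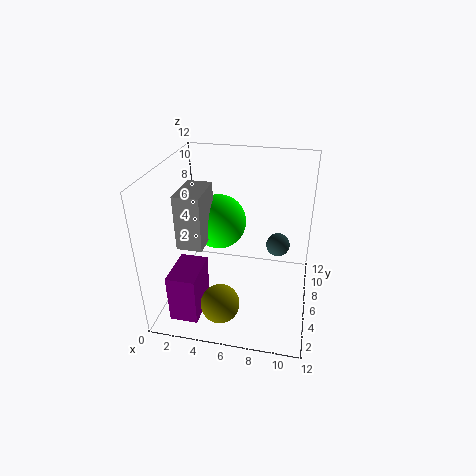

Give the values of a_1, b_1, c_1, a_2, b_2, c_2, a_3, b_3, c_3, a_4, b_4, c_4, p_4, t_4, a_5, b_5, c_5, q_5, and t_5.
a_1 = 9.25, b_1 = 7.25, c_1 = 5, a_2 = 5.5, b_2 = 1.75, c_2 = 2.5, a_3 = 5, b_3 = 4, c_3 = 8.5, a_4 = 1.5, b_4 = 1, c_4 = 0.75, p_4 = 2.25, t_4 = 4, a_5 = 3, b_5 = 0.5, c_5 = 8, q_5 = 3, t_5 = 3.75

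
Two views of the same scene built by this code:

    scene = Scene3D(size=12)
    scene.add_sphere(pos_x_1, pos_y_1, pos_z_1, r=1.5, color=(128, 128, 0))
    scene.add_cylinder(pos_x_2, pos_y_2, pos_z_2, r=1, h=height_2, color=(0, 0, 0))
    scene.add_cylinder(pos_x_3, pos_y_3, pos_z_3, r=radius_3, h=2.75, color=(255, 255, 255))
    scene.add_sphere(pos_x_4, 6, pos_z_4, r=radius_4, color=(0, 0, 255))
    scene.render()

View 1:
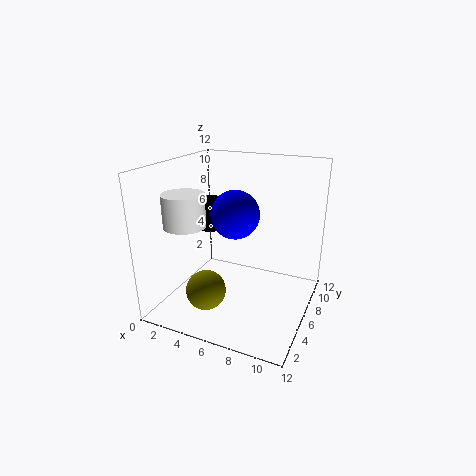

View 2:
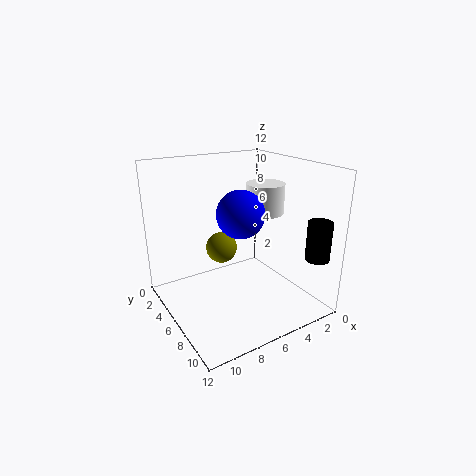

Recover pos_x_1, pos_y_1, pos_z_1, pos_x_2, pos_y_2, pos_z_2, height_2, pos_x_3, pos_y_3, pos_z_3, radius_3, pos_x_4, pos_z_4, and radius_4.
pos_x_1 = 5.25
pos_y_1 = 1.75
pos_z_1 = 3.25
pos_x_2 = 1
pos_y_2 = 10.25
pos_z_2 = 4.5
height_2 = 3.25
pos_x_3 = 2
pos_y_3 = 4.25
pos_z_3 = 7
radius_3 = 1.75
pos_x_4 = 5.75
pos_z_4 = 8
radius_4 = 2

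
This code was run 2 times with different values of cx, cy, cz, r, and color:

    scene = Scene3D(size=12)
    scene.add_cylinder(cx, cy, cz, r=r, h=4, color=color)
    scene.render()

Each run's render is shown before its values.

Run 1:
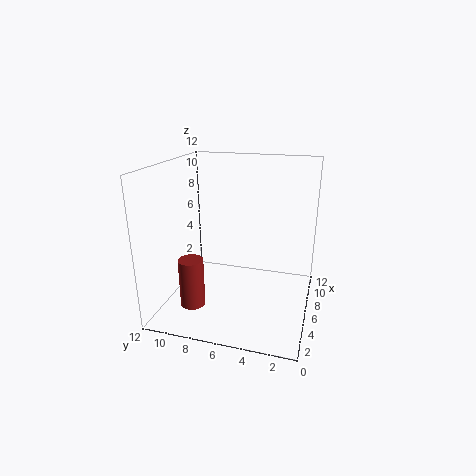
cx = 3
cy = 9
cz = 1
r = 1
color = 'brown'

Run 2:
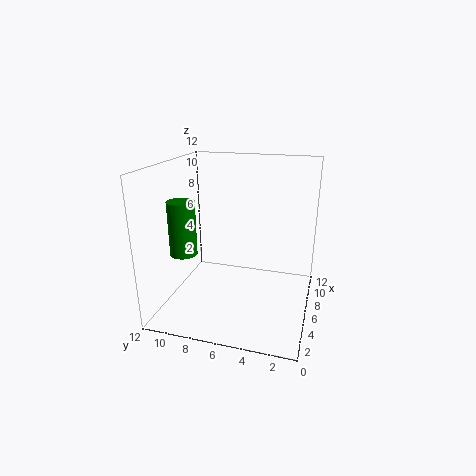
cx = 2
cy = 9
cz = 6
r = 1
color = 'green'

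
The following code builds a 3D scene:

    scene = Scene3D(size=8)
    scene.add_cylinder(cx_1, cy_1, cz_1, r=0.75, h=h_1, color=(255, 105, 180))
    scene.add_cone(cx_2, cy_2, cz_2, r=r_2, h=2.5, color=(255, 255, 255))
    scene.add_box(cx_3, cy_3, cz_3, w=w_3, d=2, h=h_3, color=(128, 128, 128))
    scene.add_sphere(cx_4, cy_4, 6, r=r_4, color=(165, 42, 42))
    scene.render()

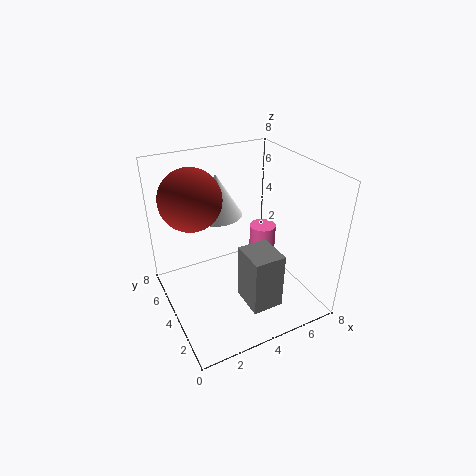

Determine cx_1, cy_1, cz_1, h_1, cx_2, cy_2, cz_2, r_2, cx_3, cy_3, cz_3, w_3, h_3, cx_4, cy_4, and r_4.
cx_1 = 5.75, cy_1 = 4.25, cz_1 = 2, h_1 = 2.25, cx_2 = 3.75, cy_2 = 6.25, cz_2 = 4.5, r_2 = 1.5, cx_3 = 3.75, cy_3 = 1.5, cz_3 = 0.5, w_3 = 1.75, h_3 = 3.25, cx_4 = 2, cy_4 = 5.75, r_4 = 1.75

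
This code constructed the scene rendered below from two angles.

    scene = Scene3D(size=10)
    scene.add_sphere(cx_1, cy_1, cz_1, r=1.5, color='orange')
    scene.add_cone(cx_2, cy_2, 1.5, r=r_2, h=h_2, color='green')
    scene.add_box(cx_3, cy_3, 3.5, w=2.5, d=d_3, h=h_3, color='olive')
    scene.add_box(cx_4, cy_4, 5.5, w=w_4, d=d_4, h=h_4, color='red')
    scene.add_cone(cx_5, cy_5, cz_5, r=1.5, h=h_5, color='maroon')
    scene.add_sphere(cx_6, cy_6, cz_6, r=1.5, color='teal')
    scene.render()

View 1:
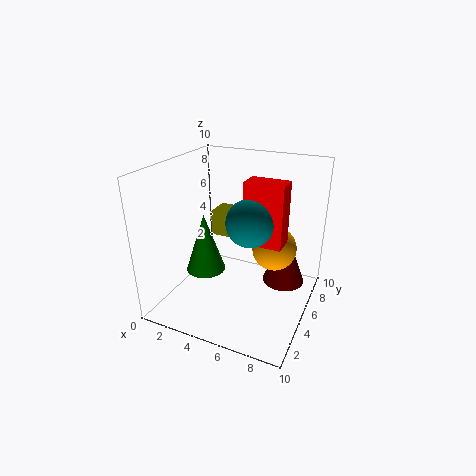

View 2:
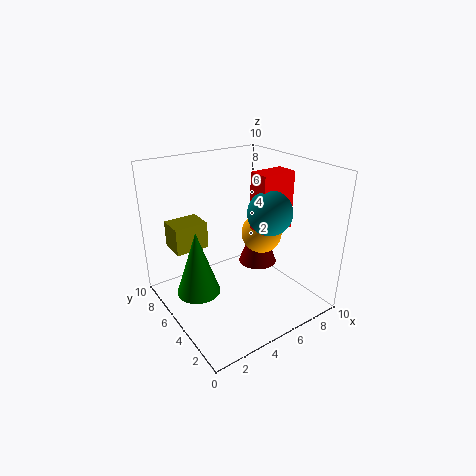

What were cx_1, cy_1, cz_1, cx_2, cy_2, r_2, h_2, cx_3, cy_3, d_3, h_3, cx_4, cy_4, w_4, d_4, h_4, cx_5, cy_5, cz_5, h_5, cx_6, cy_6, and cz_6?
cx_1 = 7.5, cy_1 = 5.5, cz_1 = 4.5, cx_2 = 2, cy_2 = 5.5, r_2 = 1.5, h_2 = 4.5, cx_3 = 1.5, cy_3 = 7.5, d_3 = 2, h_3 = 2, cx_4 = 6, cy_4 = 3.5, w_4 = 2.5, d_4 = 1.5, h_4 = 4, cx_5 = 8, cy_5 = 6.5, cz_5 = 1.5, h_5 = 4, cx_6 = 6.5, cy_6 = 3.5, cz_6 = 7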